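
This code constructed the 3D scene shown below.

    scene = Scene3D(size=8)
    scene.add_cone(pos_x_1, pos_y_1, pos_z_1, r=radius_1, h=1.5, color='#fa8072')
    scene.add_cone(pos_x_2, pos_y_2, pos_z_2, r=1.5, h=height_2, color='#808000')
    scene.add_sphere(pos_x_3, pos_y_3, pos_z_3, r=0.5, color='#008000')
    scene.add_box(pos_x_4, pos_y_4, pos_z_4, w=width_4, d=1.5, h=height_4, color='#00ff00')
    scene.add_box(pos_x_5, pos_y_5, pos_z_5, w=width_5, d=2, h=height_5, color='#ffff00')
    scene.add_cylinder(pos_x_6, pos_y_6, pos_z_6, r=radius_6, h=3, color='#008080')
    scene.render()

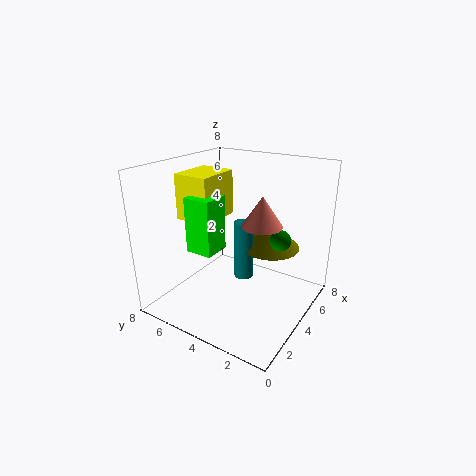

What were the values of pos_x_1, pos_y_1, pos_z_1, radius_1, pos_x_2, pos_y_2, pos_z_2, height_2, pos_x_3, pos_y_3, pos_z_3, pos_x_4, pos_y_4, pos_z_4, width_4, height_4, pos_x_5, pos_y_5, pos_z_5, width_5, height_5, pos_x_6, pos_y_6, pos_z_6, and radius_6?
pos_x_1 = 3
pos_y_1 = 2
pos_z_1 = 5.5
radius_1 = 1
pos_x_2 = 4
pos_y_2 = 2
pos_z_2 = 4
height_2 = 1.5
pos_x_3 = 3
pos_y_3 = 1
pos_z_3 = 5
pos_x_4 = 2
pos_y_4 = 4.5
pos_z_4 = 3.5
width_4 = 1.5
height_4 = 3
pos_x_5 = 2.5
pos_y_5 = 5
pos_z_5 = 5
width_5 = 2.5
height_5 = 2.5
pos_x_6 = 3
pos_y_6 = 3
pos_z_6 = 2.5
radius_6 = 0.5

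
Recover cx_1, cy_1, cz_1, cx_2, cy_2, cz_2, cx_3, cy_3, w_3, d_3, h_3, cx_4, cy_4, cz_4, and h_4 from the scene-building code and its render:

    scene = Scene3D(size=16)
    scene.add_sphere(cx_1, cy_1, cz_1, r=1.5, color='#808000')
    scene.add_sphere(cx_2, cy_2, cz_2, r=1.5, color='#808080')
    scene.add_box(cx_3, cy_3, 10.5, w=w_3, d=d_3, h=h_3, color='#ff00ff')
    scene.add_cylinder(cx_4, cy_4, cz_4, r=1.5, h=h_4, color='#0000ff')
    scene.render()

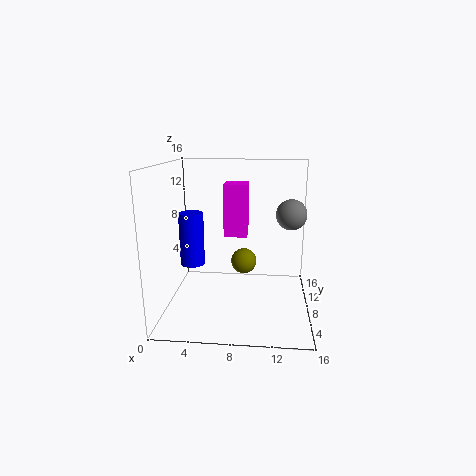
cx_1 = 8.5, cy_1 = 10, cz_1 = 4.5, cx_2 = 13.5, cy_2 = 5, cz_2 = 11.5, cx_3 = 7.5, cy_3 = 0.5, w_3 = 2, d_3 = 2, h_3 = 4.5, cx_4 = 2, cy_4 = 11, cz_4 = 3.5, h_4 = 6.5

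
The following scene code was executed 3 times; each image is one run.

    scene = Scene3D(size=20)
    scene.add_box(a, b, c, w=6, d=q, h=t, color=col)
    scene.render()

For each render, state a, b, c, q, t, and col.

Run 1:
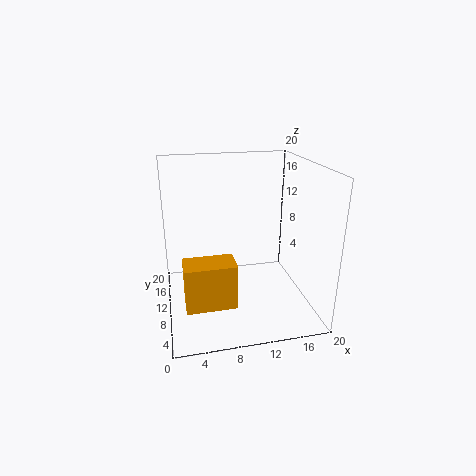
a = 2; b = 1; c = 5; q = 3.5; t = 5.5; col = 'orange'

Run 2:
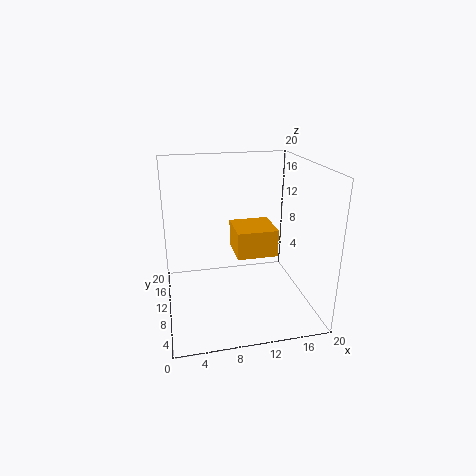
a = 10; b = 10; c = 6.5; q = 6; t = 4; col = 'orange'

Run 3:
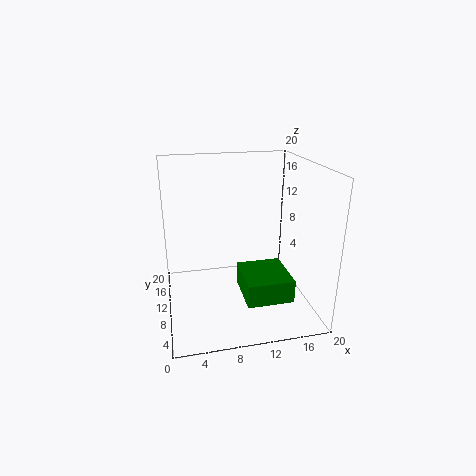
a = 9.5; b = 2; c = 4; q = 6.5; t = 3; col = 'green'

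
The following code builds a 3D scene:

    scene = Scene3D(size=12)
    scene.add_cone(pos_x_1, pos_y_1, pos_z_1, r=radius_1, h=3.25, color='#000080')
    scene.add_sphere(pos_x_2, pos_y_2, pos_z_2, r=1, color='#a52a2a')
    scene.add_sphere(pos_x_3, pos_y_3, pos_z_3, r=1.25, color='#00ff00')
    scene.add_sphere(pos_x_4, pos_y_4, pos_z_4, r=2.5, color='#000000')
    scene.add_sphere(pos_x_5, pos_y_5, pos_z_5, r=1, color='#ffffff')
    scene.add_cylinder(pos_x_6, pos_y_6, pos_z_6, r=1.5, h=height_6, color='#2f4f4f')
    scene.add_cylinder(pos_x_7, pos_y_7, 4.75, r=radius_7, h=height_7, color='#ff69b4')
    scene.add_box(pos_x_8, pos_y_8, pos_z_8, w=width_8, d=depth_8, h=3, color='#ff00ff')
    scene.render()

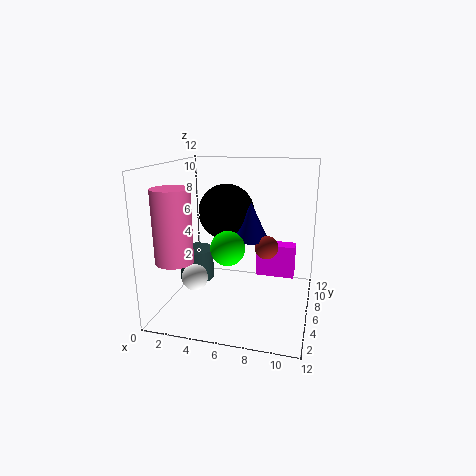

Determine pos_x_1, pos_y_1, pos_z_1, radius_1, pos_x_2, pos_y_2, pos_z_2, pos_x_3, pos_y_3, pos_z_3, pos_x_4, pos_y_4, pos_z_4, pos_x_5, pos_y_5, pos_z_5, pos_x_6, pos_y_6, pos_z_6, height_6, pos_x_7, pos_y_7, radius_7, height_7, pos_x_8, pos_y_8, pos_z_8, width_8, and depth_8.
pos_x_1 = 6.75, pos_y_1 = 7.5, pos_z_1 = 5.5, radius_1 = 1.5, pos_x_2 = 8.25, pos_y_2 = 7, pos_z_2 = 5, pos_x_3 = 6.25, pos_y_3 = 2.25, pos_z_3 = 6.5, pos_x_4 = 4.25, pos_y_4 = 8.5, pos_z_4 = 7.5, pos_x_5 = 3.5, pos_y_5 = 2.5, pos_z_5 = 3.75, pos_x_6 = 2, pos_y_6 = 6.5, pos_z_6 = 1.75, height_6 = 2.75, pos_x_7 = 1.75, pos_y_7 = 2.75, radius_7 = 1.5, height_7 = 5.75, pos_x_8 = 7, pos_y_8 = 8.75, pos_z_8 = 1.5, width_8 = 3.5, depth_8 = 1.5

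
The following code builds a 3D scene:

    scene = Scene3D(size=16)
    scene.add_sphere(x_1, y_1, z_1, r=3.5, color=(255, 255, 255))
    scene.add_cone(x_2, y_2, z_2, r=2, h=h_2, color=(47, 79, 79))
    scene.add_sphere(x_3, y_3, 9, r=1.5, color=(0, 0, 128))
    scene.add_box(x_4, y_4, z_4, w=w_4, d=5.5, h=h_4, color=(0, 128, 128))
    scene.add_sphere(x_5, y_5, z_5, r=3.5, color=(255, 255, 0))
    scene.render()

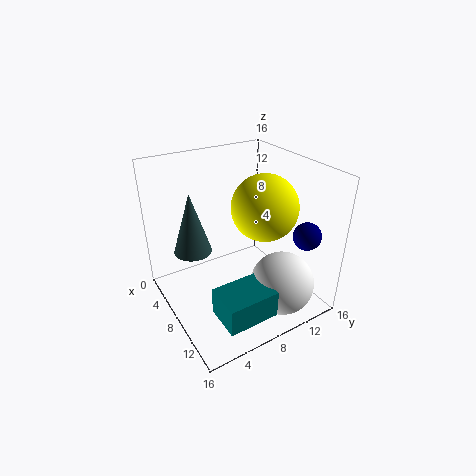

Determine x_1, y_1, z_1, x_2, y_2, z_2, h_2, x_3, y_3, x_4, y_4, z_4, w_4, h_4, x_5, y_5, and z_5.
x_1 = 12.5
y_1 = 11
z_1 = 3.5
x_2 = 7
y_2 = 3
z_2 = 7.5
h_2 = 6.5
x_3 = 13
y_3 = 13.5
x_4 = 11
y_4 = 3
z_4 = 2
w_4 = 4
h_4 = 3
x_5 = 10
y_5 = 10
z_5 = 12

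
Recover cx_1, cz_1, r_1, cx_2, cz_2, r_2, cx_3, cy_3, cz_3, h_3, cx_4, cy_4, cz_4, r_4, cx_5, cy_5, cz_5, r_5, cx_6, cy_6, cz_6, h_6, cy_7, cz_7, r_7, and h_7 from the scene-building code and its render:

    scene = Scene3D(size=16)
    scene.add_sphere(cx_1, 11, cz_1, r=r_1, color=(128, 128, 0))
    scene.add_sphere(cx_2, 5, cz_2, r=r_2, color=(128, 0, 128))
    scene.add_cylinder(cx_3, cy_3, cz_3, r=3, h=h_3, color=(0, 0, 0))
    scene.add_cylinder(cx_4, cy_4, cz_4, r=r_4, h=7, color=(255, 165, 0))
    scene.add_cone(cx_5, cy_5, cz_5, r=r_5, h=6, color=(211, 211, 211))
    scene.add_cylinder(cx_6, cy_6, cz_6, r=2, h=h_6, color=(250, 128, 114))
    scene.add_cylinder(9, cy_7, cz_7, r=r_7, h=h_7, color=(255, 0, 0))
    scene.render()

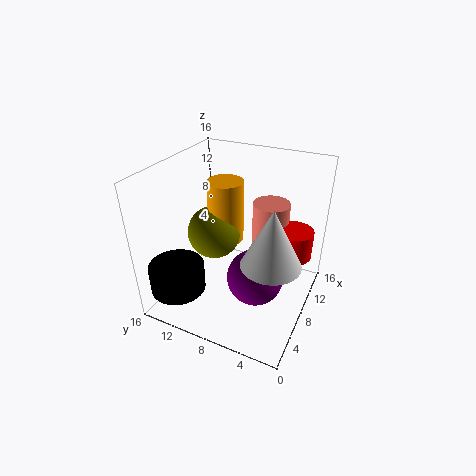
cx_1 = 8; cz_1 = 8; r_1 = 3; cx_2 = 6; cz_2 = 5; r_2 = 3; cx_3 = 3; cy_3 = 13; cz_3 = 3; h_3 = 3; cx_4 = 9; cy_4 = 10; cz_4 = 7; r_4 = 2; cx_5 = 5; cy_5 = 3; cz_5 = 8; r_5 = 3; cx_6 = 10; cy_6 = 5; cz_6 = 5; h_6 = 7; cy_7 = 2; cz_7 = 7; r_7 = 2; h_7 = 3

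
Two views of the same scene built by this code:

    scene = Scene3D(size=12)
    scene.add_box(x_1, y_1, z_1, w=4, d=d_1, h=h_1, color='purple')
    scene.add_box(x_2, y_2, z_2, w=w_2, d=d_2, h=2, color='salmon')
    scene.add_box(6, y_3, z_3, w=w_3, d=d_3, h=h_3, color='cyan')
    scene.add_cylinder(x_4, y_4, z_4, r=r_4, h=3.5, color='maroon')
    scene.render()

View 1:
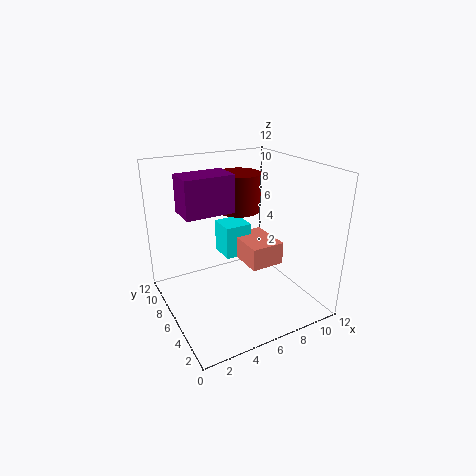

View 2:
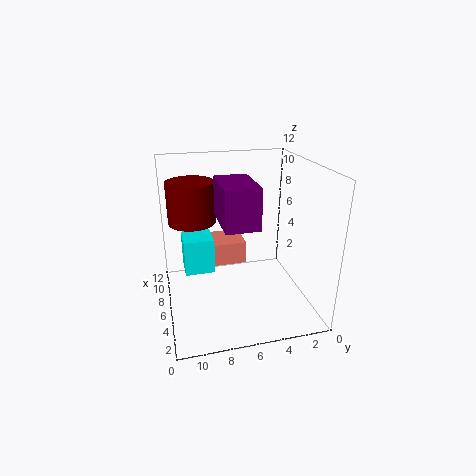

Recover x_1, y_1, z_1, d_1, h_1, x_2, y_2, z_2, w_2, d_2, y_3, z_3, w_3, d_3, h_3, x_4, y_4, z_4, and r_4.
x_1 = 1.5
y_1 = 5.5
z_1 = 8.5
d_1 = 2.5
h_1 = 3
x_2 = 7
y_2 = 5
z_2 = 3
w_2 = 3
d_2 = 4
y_3 = 8
z_3 = 3
w_3 = 2.5
d_3 = 2.5
h_3 = 3
x_4 = 8
y_4 = 9.5
z_4 = 7
r_4 = 2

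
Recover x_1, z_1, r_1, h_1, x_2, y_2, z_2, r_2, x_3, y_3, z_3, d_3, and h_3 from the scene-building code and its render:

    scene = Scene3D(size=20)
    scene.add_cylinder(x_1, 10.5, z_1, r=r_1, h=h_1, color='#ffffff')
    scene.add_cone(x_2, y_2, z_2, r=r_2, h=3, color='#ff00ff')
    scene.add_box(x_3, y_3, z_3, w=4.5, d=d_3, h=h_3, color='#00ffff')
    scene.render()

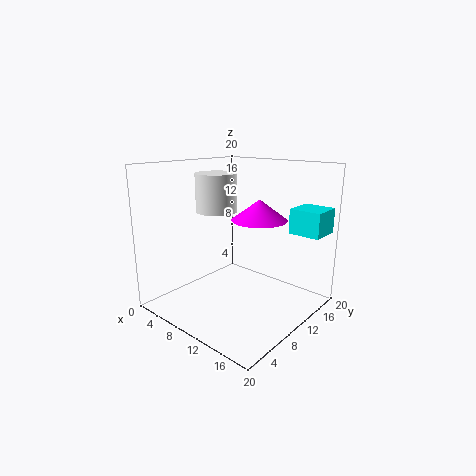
x_1 = 5.5; z_1 = 13; r_1 = 3; h_1 = 5.5; x_2 = 11; y_2 = 13.5; z_2 = 12; r_2 = 4; x_3 = 15; y_3 = 15; z_3 = 10.5; d_3 = 4.5; h_3 = 3.5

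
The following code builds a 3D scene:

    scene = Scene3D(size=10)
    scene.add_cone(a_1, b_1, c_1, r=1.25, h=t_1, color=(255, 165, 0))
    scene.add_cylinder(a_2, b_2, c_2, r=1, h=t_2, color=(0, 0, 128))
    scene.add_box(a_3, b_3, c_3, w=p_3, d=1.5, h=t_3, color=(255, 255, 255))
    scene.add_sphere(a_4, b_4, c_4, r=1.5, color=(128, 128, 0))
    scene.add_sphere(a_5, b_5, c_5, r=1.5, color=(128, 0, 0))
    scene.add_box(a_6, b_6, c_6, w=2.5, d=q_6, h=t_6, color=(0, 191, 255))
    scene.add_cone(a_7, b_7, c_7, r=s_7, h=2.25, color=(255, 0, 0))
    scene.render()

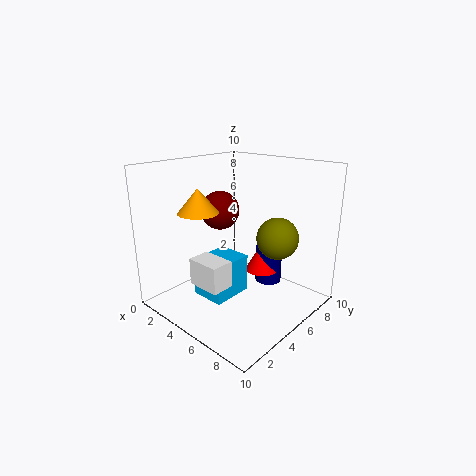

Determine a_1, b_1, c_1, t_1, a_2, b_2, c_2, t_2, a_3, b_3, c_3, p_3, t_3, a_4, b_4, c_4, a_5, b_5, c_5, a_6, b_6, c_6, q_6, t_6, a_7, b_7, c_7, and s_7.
a_1 = 4.75
b_1 = 1.75
c_1 = 7.5
t_1 = 1.5
a_2 = 5.5
b_2 = 8
c_2 = 0.75
t_2 = 2.75
a_3 = 4.25
b_3 = 1.25
c_3 = 2.75
p_3 = 2.25
t_3 = 1.75
a_4 = 6.75
b_4 = 7.25
c_4 = 4.75
a_5 = 1.75
b_5 = 6.5
c_5 = 6
a_6 = 2.75
b_6 = 2.75
c_6 = 0.75
q_6 = 3
t_6 = 2.75
a_7 = 5.25
b_7 = 7.5
c_7 = 1.75
s_7 = 1.25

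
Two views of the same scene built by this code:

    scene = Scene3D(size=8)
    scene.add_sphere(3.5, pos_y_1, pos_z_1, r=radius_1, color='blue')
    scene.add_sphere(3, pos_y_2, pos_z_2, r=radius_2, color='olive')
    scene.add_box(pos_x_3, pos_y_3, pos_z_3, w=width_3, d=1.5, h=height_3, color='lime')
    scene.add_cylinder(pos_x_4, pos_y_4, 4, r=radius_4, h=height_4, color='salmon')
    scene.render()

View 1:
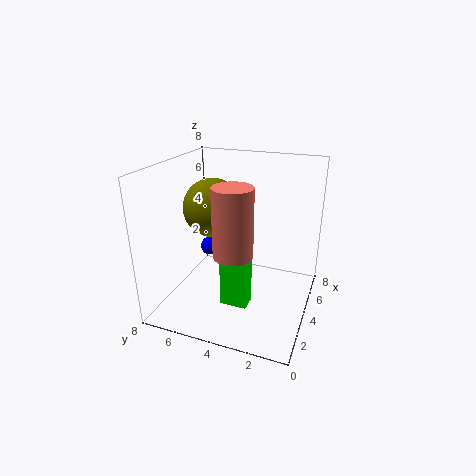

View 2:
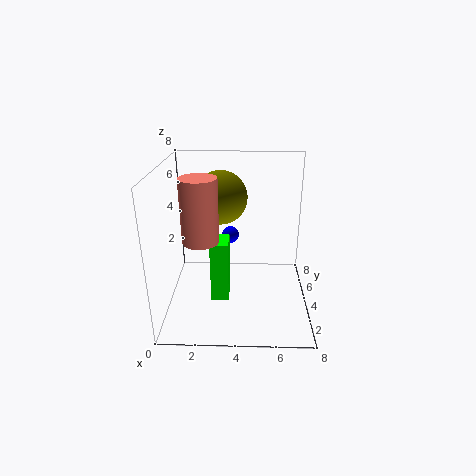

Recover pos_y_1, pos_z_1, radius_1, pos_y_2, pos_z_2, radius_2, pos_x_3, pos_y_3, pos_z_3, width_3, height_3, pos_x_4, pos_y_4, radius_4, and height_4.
pos_y_1 = 5.5
pos_z_1 = 3.5
radius_1 = 0.5
pos_y_2 = 5
pos_z_2 = 6
radius_2 = 1.5
pos_x_3 = 2.5
pos_y_3 = 3
pos_z_3 = 0.5
width_3 = 1
height_3 = 3.5
pos_x_4 = 2
pos_y_4 = 3.5
radius_4 = 1
height_4 = 3.5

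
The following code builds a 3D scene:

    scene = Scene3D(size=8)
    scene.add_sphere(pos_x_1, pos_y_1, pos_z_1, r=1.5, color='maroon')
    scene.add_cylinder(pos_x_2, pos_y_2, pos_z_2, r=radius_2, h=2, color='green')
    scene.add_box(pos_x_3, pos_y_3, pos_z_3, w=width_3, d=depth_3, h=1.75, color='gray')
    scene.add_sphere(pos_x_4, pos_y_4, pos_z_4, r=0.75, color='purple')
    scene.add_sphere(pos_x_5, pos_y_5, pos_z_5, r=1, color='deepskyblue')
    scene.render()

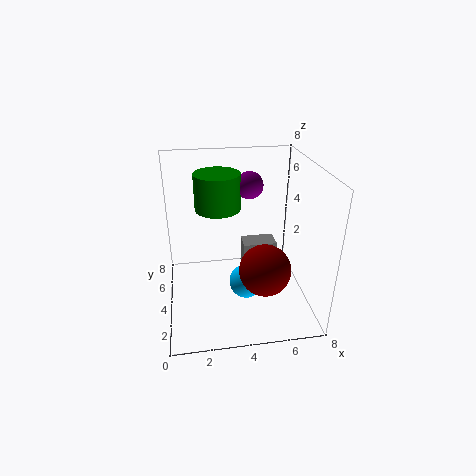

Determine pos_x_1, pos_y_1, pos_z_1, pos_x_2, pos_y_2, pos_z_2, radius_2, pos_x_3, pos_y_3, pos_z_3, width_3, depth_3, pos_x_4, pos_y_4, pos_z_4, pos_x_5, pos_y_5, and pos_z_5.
pos_x_1 = 5.5, pos_y_1 = 3.5, pos_z_1 = 2, pos_x_2 = 3, pos_y_2 = 4.75, pos_z_2 = 5.5, radius_2 = 1.25, pos_x_3 = 4.5, pos_y_3 = 4.75, pos_z_3 = 1.25, width_3 = 2, depth_3 = 1.25, pos_x_4 = 4.75, pos_y_4 = 4.75, pos_z_4 = 6.75, pos_x_5 = 4.5, pos_y_5 = 4, pos_z_5 = 1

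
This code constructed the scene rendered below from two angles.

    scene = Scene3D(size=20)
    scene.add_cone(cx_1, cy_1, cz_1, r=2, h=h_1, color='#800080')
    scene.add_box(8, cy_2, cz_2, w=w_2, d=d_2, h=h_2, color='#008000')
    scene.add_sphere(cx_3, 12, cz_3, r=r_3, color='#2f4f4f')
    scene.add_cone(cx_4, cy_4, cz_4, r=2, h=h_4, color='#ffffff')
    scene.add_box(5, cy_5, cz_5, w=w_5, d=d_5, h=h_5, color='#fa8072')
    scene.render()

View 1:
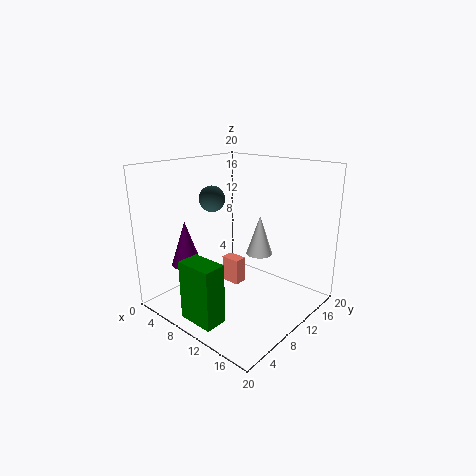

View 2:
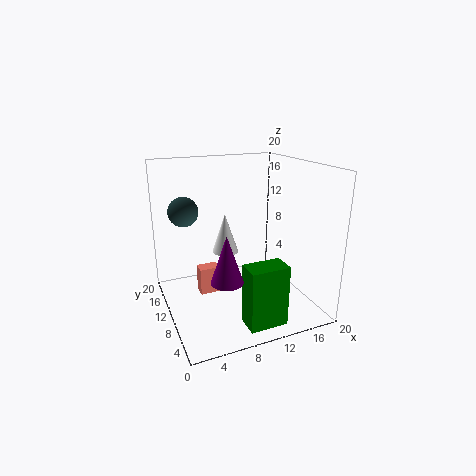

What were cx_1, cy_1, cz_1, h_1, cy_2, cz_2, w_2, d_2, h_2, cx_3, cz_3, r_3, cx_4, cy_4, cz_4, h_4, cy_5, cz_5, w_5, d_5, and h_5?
cx_1 = 6; cy_1 = 4; cz_1 = 7; h_1 = 6; cy_2 = 1; cz_2 = 1; w_2 = 5; d_2 = 3; h_2 = 8; cx_3 = 3; cz_3 = 14; r_3 = 2; cx_4 = 10; cy_4 = 15; cz_4 = 6; h_4 = 6; cy_5 = 12; cz_5 = 1; w_5 = 3; d_5 = 2; h_5 = 4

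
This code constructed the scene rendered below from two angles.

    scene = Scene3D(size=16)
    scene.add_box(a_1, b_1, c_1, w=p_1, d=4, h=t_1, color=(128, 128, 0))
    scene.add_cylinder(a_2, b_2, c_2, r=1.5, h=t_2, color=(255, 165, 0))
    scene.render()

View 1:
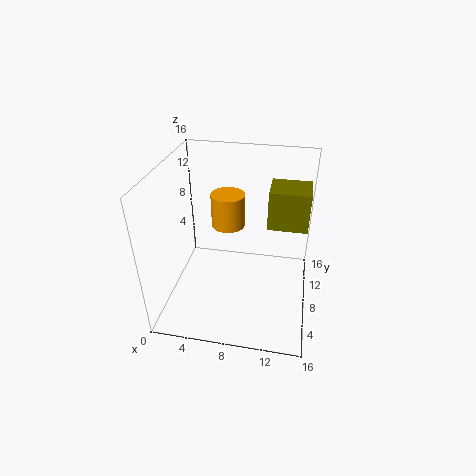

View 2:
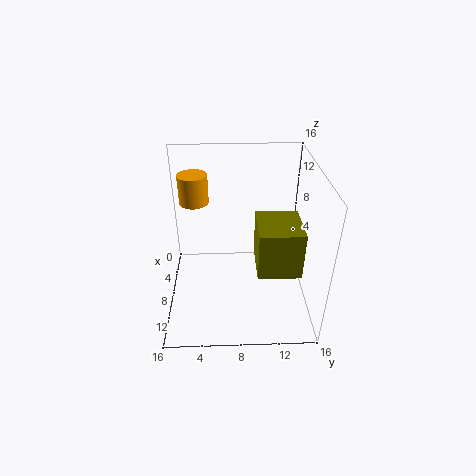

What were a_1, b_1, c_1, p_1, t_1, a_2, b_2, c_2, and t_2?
a_1 = 11; b_1 = 9.5; c_1 = 8.5; p_1 = 4.5; t_1 = 4.5; a_2 = 8; b_2 = 3.5; c_2 = 12.5; t_2 = 3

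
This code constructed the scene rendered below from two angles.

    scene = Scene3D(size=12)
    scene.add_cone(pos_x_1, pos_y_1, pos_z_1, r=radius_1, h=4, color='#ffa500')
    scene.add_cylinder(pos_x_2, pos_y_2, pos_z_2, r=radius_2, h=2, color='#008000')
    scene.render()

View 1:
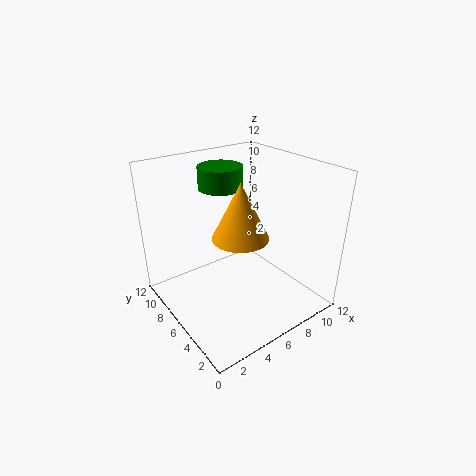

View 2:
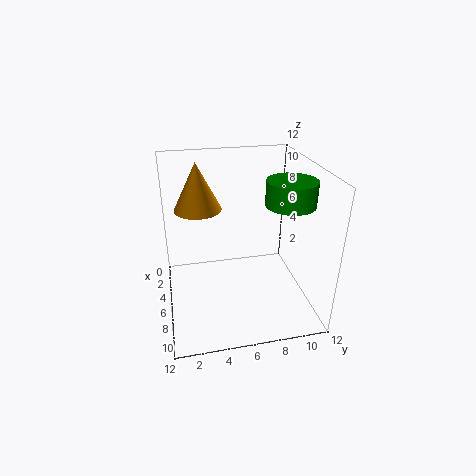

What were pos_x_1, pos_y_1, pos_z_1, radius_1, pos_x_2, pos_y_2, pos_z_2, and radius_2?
pos_x_1 = 4; pos_y_1 = 3; pos_z_1 = 8; radius_1 = 2; pos_x_2 = 7; pos_y_2 = 10; pos_z_2 = 9; radius_2 = 2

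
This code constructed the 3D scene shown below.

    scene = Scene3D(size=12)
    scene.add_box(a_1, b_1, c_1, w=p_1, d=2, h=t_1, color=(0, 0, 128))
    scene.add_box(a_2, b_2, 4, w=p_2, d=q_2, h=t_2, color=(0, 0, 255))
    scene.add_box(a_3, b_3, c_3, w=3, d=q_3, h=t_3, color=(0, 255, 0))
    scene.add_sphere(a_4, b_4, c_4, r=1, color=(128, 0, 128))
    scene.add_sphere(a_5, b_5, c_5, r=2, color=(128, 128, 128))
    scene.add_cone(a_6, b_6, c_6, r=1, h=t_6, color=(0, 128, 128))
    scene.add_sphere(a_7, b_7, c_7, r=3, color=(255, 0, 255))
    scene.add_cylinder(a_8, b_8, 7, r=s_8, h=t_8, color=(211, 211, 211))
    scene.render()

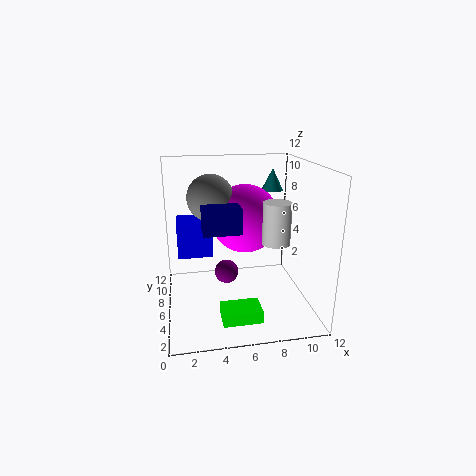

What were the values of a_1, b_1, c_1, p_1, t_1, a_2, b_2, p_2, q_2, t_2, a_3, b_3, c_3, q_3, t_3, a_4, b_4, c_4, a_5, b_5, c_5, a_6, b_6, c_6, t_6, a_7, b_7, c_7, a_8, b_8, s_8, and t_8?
a_1 = 3, b_1 = 4, c_1 = 7, p_1 = 3, t_1 = 2, a_2 = 1, b_2 = 7, p_2 = 3, q_2 = 3, t_2 = 3, a_3 = 4, b_3 = 1, c_3 = 1, q_3 = 2, t_3 = 1, a_4 = 5, b_4 = 6, c_4 = 3, a_5 = 4, b_5 = 8, c_5 = 9, a_6 = 10, b_6 = 10, c_6 = 9, t_6 = 2, a_7 = 7, b_7 = 8, c_7 = 7, a_8 = 8, b_8 = 2, s_8 = 1, t_8 = 3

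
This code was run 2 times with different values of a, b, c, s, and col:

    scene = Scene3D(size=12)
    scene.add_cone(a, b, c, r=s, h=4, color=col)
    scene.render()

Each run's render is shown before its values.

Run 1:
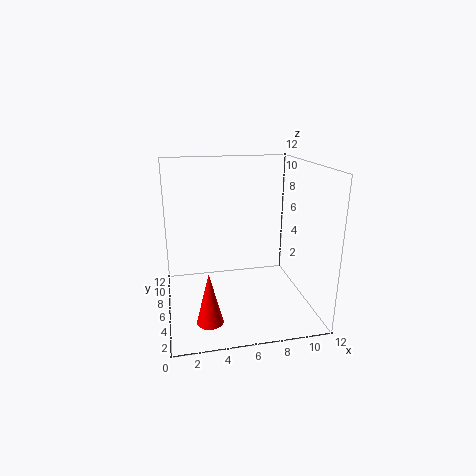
a = 3
b = 2
c = 1
s = 1
col = 'red'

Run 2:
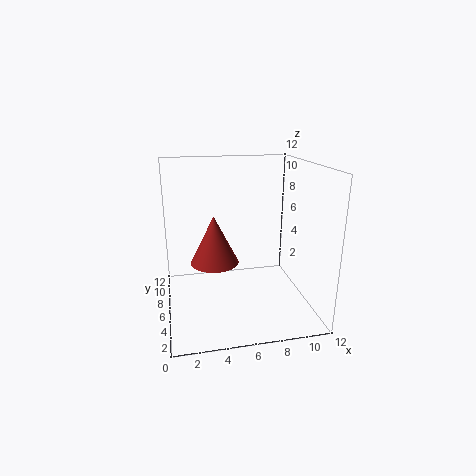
a = 4
b = 6
c = 4
s = 2
col = 'brown'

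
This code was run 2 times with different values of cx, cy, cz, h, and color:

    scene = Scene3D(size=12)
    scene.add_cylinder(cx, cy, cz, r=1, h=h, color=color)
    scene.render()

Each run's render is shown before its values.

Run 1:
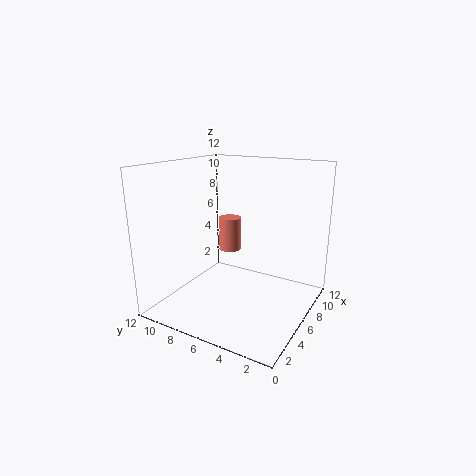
cx = 8, cy = 8, cz = 4, h = 3, color = 'salmon'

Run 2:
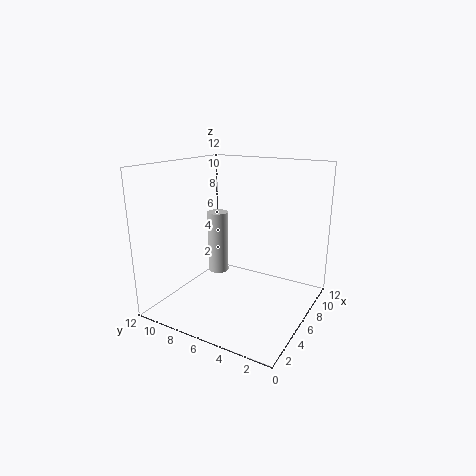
cx = 9, cy = 10, cz = 1, h = 6, color = 'lightgray'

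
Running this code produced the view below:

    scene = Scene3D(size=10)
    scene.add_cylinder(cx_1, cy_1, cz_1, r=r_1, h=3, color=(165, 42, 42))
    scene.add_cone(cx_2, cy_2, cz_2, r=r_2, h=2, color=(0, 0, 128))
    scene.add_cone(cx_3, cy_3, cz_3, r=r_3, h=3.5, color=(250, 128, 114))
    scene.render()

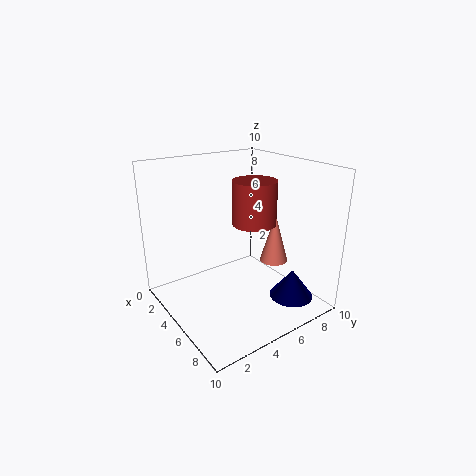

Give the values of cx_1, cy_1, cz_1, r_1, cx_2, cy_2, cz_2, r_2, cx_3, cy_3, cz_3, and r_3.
cx_1 = 5.5
cy_1 = 6
cz_1 = 6
r_1 = 1.5
cx_2 = 8
cy_2 = 7.5
cz_2 = 1
r_2 = 1.5
cx_3 = 6
cy_3 = 7.5
cz_3 = 3
r_3 = 1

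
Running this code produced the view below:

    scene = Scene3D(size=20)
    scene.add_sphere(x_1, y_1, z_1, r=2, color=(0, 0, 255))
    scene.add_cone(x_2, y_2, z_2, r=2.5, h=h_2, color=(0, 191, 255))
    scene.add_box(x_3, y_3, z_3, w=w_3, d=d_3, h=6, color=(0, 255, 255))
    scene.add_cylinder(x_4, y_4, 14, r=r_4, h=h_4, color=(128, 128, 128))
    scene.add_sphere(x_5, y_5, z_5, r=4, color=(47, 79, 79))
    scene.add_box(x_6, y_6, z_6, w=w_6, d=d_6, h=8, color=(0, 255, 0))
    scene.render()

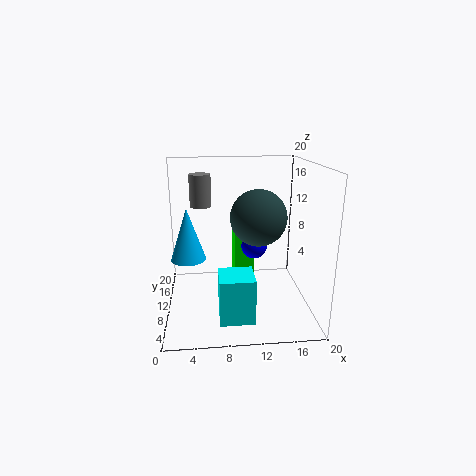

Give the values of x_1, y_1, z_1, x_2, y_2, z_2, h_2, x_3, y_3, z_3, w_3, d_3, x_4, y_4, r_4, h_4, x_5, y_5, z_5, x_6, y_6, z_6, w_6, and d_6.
x_1 = 13, y_1 = 14.5, z_1 = 7, x_2 = 3, y_2 = 11.5, z_2 = 6.5, h_2 = 7.5, x_3 = 7, y_3 = 2.5, z_3 = 1, w_3 = 4.5, d_3 = 4.5, x_4 = 5, y_4 = 12.5, r_4 = 1.5, h_4 = 4.5, x_5 = 13, y_5 = 11, z_5 = 12.5, x_6 = 10, y_6 = 14.5, z_6 = 1, w_6 = 3, d_6 = 5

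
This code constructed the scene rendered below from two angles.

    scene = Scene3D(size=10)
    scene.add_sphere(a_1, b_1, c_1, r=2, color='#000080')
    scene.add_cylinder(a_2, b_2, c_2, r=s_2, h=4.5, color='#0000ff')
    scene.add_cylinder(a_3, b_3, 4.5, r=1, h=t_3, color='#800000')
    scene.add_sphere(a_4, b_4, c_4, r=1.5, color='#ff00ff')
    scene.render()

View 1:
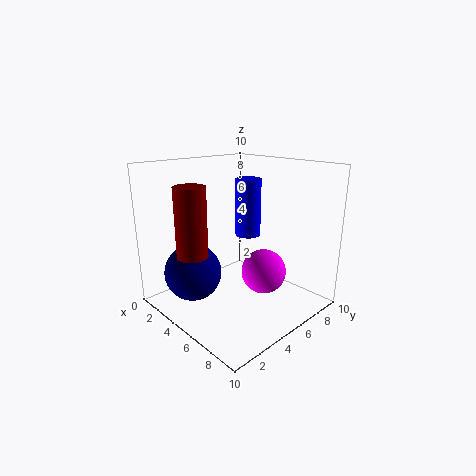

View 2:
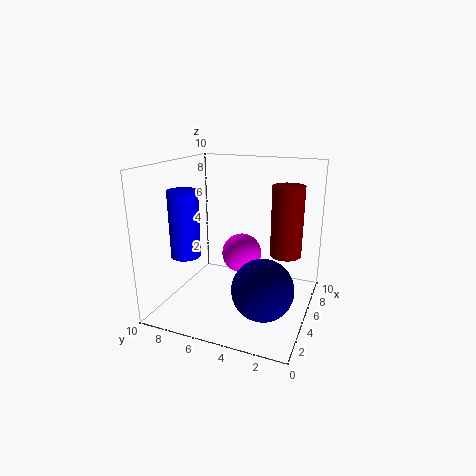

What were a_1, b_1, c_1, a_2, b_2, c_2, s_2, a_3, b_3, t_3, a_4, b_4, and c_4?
a_1 = 3; b_1 = 2.5; c_1 = 2.5; a_2 = 3; b_2 = 8; c_2 = 4; s_2 = 1; a_3 = 4.5; b_3 = 1.5; t_3 = 4.5; a_4 = 7; b_4 = 5.5; c_4 = 3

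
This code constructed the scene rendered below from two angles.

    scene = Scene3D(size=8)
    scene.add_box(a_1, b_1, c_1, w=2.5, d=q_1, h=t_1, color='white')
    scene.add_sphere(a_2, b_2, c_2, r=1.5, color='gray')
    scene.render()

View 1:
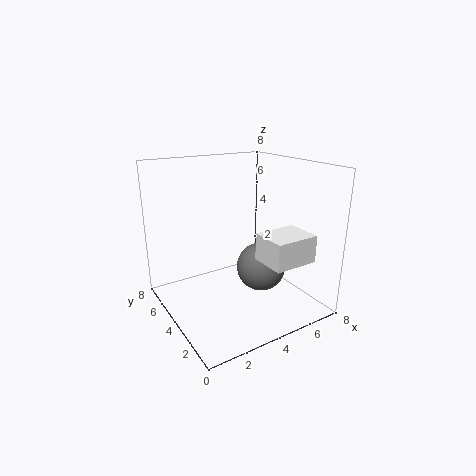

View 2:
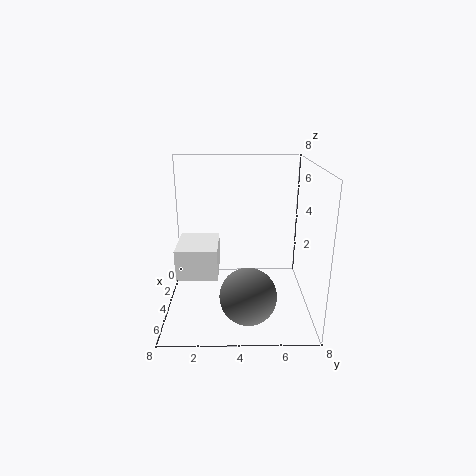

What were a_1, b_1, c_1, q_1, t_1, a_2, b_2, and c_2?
a_1 = 4.5
b_1 = 1
c_1 = 3
q_1 = 2
t_1 = 1.5
a_2 = 6
b_2 = 4.5
c_2 = 1.5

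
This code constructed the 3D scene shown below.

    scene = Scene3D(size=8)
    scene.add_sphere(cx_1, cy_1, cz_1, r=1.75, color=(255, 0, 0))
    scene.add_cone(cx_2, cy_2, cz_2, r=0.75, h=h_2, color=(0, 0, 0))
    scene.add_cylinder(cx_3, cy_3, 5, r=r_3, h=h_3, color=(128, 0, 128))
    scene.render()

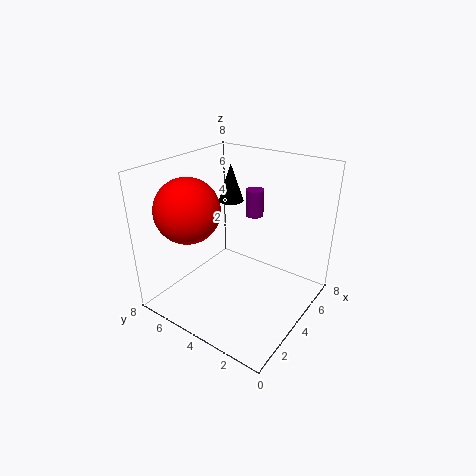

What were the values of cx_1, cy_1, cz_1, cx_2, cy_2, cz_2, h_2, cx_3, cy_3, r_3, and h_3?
cx_1 = 2.25, cy_1 = 6, cz_1 = 5.75, cx_2 = 5.75, cy_2 = 5.75, cz_2 = 5.25, h_2 = 2.25, cx_3 = 5.25, cy_3 = 3.75, r_3 = 0.5, h_3 = 1.5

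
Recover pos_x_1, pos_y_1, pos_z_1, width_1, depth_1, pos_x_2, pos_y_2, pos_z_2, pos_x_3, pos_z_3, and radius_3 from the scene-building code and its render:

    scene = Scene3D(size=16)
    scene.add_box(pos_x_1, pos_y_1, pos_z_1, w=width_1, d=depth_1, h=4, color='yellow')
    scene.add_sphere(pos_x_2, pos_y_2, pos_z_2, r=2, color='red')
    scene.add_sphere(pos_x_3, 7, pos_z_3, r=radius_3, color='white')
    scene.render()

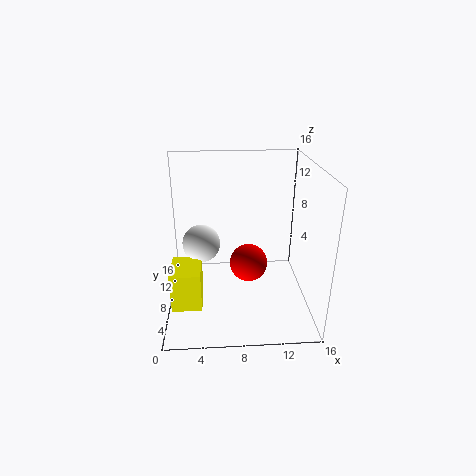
pos_x_1 = 1
pos_y_1 = 2
pos_z_1 = 3
width_1 = 3
depth_1 = 4
pos_x_2 = 9
pos_y_2 = 6
pos_z_2 = 6
pos_x_3 = 4
pos_z_3 = 8
radius_3 = 2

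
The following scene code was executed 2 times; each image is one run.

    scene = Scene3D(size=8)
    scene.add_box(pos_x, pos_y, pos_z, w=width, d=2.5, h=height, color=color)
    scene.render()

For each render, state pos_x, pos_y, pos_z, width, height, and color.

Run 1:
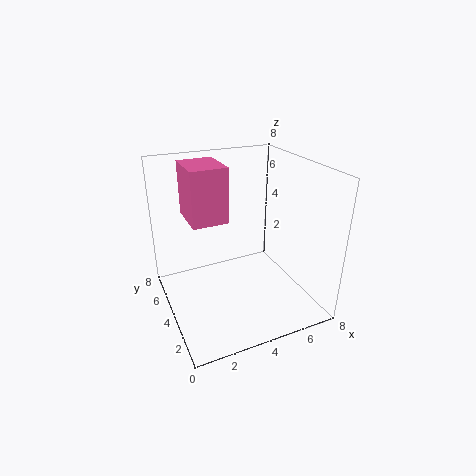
pos_x = 1.5
pos_y = 4
pos_z = 5
width = 2
height = 3
color = 'hotpink'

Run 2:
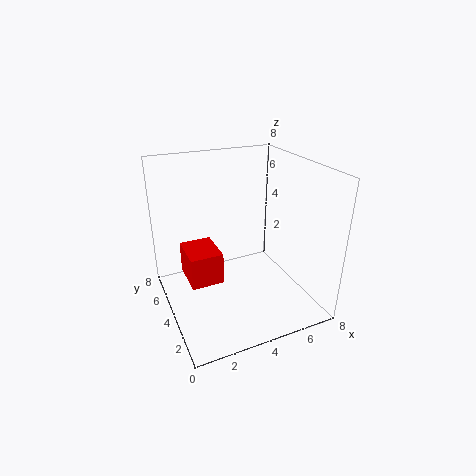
pos_x = 1.5
pos_y = 5
pos_z = 0.5
width = 2
height = 2
color = 'red'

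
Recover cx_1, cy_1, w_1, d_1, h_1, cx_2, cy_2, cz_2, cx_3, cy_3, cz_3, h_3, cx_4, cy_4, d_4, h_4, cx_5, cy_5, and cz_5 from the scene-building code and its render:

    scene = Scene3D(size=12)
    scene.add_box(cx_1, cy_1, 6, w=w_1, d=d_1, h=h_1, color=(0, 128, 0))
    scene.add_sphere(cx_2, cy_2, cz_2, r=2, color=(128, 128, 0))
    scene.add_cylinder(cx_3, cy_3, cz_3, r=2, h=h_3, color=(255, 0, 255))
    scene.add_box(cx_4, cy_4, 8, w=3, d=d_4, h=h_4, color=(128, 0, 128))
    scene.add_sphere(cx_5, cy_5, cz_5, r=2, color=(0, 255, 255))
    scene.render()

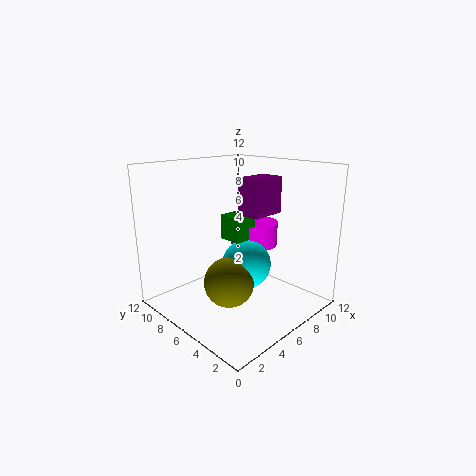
cx_1 = 5
cy_1 = 5
w_1 = 2
d_1 = 2
h_1 = 2
cx_2 = 4
cy_2 = 5
cz_2 = 3
cx_3 = 8
cy_3 = 6
cz_3 = 5
h_3 = 2
cx_4 = 6
cy_4 = 4
d_4 = 2
h_4 = 3
cx_5 = 6
cy_5 = 5
cz_5 = 4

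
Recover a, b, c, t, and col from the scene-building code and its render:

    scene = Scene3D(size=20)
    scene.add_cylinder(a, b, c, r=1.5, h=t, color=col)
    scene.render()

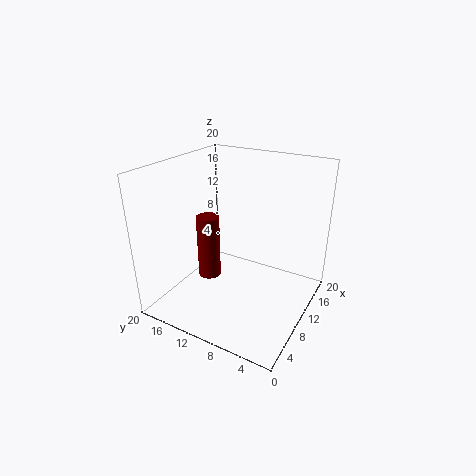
a = 6.5
b = 12.5
c = 5.5
t = 8.5
col = 'maroon'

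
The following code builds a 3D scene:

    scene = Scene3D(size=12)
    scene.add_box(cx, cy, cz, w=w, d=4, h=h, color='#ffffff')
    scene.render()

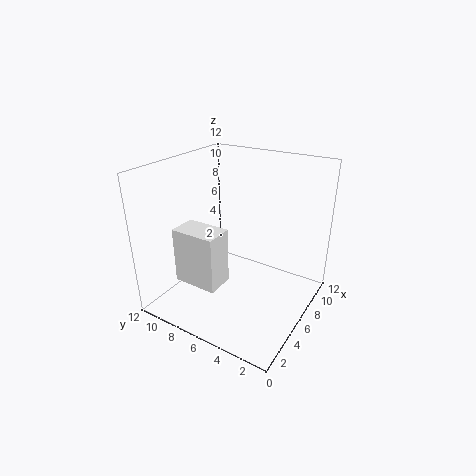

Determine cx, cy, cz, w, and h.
cx = 3.5
cy = 7
cz = 1.5
w = 2.5
h = 5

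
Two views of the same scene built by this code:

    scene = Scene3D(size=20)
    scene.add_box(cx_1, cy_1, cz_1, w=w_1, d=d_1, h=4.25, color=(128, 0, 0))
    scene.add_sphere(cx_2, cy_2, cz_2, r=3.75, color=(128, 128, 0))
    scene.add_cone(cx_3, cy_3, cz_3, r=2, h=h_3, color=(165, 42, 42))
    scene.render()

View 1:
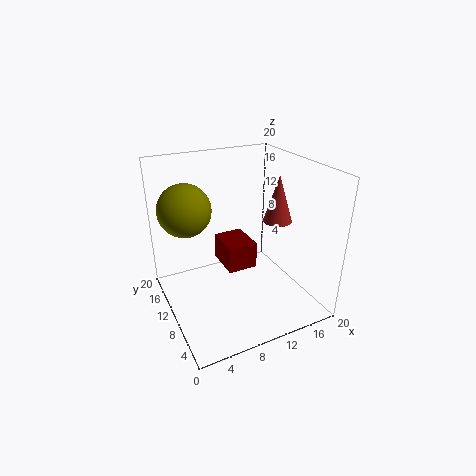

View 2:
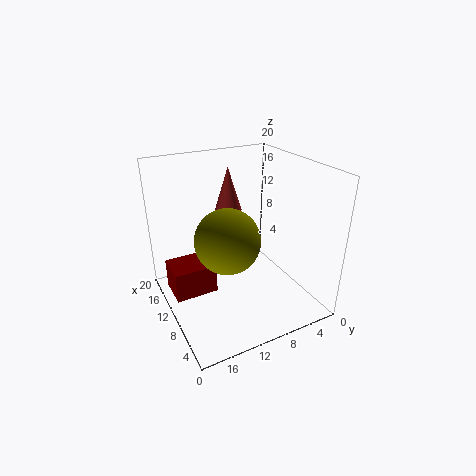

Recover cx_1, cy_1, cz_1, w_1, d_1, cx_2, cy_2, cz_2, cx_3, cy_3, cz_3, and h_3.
cx_1 = 10.25; cy_1 = 13.25; cz_1 = 2; w_1 = 4.75; d_1 = 6; cx_2 = 4; cy_2 = 14.5; cz_2 = 13.5; cx_3 = 15.5; cy_3 = 8.75; cz_3 = 12; h_3 = 6.5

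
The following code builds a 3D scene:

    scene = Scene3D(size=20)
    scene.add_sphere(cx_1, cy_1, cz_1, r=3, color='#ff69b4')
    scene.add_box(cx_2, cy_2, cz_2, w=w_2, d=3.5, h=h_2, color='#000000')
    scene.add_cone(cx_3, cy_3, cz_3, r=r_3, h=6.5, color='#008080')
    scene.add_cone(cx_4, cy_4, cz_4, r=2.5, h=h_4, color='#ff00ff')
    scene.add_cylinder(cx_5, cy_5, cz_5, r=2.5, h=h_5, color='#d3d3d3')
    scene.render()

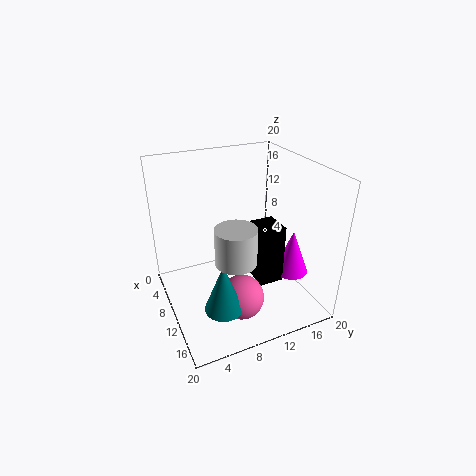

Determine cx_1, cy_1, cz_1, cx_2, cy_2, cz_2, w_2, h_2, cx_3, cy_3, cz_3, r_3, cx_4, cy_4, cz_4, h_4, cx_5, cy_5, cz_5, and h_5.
cx_1 = 14.5
cy_1 = 8.5
cz_1 = 3.5
cx_2 = 9.5
cy_2 = 12
cz_2 = 3.5
w_2 = 4
h_2 = 8.5
cx_3 = 15.5
cy_3 = 5.5
cz_3 = 3.5
r_3 = 2.5
cx_4 = 12.5
cy_4 = 17.5
cz_4 = 4
h_4 = 6.5
cx_5 = 16
cy_5 = 7
cz_5 = 10.5
h_5 = 4.5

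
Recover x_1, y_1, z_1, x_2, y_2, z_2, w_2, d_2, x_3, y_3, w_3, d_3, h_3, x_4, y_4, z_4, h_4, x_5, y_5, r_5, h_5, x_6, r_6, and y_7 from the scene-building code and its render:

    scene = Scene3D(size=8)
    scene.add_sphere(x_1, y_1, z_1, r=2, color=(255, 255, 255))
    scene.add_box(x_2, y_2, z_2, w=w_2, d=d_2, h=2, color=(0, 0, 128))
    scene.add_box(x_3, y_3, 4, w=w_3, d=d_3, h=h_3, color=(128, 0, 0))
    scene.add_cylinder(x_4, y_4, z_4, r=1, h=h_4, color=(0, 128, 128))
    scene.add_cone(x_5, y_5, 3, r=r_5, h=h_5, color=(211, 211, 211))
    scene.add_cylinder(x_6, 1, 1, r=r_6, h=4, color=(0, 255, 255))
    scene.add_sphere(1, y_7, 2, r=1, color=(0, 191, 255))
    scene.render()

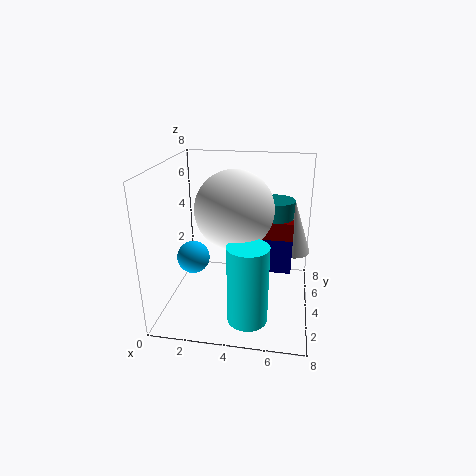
x_1 = 4; y_1 = 3; z_1 = 6; x_2 = 5; y_2 = 4; z_2 = 2; w_2 = 2; d_2 = 2; x_3 = 5; y_3 = 4; w_3 = 2; d_3 = 2; h_3 = 1; x_4 = 6; y_4 = 5; z_4 = 4; h_4 = 2; x_5 = 7; y_5 = 5; r_5 = 1; h_5 = 3; x_6 = 5; r_6 = 1; y_7 = 5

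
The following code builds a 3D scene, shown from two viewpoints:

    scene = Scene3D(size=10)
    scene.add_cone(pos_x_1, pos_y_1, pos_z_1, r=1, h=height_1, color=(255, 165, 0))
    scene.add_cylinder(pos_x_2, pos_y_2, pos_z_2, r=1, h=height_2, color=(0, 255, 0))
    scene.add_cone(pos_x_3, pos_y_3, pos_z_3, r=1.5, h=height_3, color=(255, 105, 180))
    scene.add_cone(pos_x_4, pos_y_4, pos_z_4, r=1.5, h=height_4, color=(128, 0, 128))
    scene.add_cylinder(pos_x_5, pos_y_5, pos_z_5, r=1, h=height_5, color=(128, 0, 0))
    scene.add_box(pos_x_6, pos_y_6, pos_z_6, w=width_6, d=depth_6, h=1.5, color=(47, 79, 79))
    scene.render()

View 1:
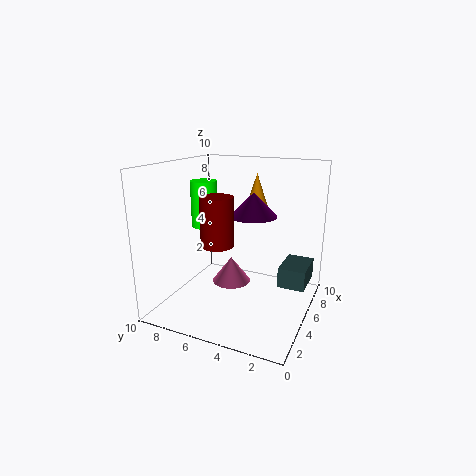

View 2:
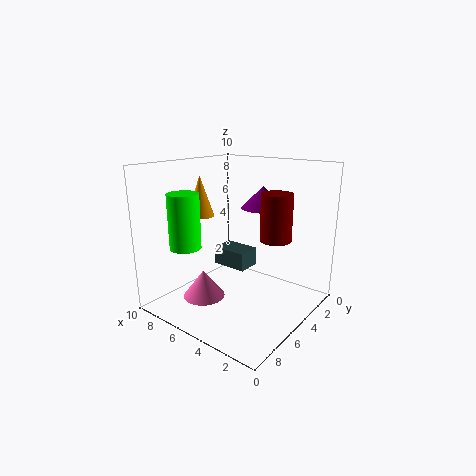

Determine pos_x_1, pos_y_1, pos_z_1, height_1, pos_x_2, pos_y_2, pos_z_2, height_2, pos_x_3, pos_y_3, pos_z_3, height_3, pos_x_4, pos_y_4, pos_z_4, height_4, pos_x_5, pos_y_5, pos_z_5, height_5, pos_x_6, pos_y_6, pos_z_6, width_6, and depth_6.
pos_x_1 = 8.5; pos_y_1 = 5; pos_z_1 = 6; height_1 = 3; pos_x_2 = 6.5; pos_y_2 = 8.5; pos_z_2 = 5; height_2 = 3.5; pos_x_3 = 7; pos_y_3 = 6.5; pos_z_3 = 0.5; height_3 = 2; pos_x_4 = 4; pos_y_4 = 3.5; pos_z_4 = 7; height_4 = 1.5; pos_x_5 = 2; pos_y_5 = 5; pos_z_5 = 5.5; height_5 = 3; pos_x_6 = 6.5; pos_y_6 = 0.5; pos_z_6 = 1; width_6 = 3; depth_6 = 2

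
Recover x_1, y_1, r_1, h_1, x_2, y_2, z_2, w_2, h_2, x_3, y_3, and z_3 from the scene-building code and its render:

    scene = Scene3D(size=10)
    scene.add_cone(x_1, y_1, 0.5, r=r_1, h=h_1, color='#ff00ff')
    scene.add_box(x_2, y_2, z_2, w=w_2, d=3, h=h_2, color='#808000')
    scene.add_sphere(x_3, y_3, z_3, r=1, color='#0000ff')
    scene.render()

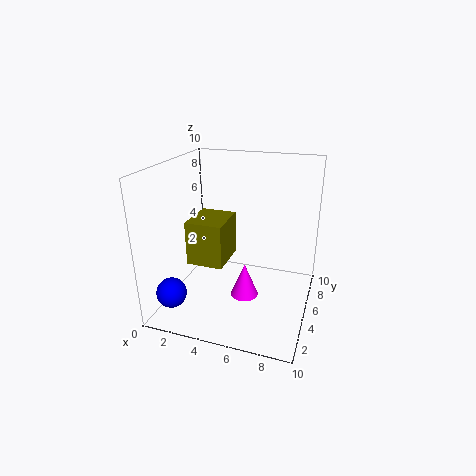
x_1 = 5.5; y_1 = 5; r_1 = 1; h_1 = 2.5; x_2 = 2; y_2 = 3; z_2 = 3.5; w_2 = 2.5; h_2 = 3; x_3 = 1.5; y_3 = 1.5; z_3 = 2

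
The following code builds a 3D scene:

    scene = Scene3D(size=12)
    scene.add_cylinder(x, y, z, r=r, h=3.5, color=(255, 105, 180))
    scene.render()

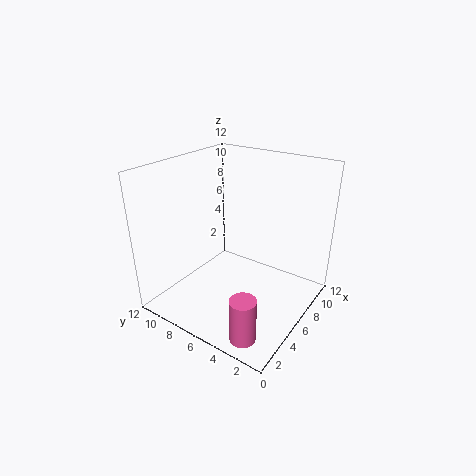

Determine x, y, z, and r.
x = 1.5, y = 2.5, z = 0.5, r = 1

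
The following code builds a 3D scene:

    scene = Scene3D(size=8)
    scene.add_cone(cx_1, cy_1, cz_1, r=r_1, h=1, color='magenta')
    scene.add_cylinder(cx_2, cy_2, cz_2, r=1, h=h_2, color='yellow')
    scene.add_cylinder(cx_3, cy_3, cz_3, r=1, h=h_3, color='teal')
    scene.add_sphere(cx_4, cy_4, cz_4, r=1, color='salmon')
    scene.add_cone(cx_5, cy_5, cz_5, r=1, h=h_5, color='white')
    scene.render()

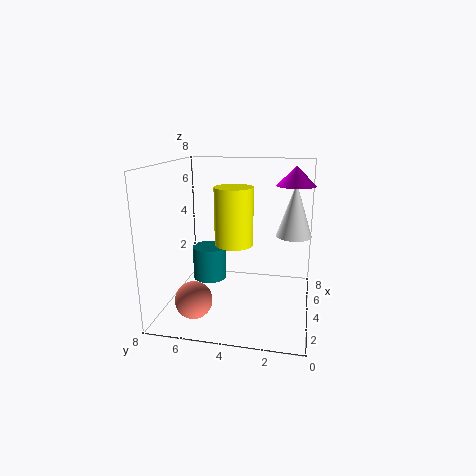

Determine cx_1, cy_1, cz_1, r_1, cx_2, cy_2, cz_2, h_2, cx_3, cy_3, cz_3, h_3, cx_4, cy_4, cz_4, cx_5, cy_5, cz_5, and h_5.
cx_1 = 4; cy_1 = 1; cz_1 = 7; r_1 = 1; cx_2 = 3; cy_2 = 4; cz_2 = 4; h_2 = 3; cx_3 = 5; cy_3 = 6; cz_3 = 1; h_3 = 2; cx_4 = 2; cy_4 = 6; cz_4 = 1; cx_5 = 5; cy_5 = 1; cz_5 = 4; h_5 = 3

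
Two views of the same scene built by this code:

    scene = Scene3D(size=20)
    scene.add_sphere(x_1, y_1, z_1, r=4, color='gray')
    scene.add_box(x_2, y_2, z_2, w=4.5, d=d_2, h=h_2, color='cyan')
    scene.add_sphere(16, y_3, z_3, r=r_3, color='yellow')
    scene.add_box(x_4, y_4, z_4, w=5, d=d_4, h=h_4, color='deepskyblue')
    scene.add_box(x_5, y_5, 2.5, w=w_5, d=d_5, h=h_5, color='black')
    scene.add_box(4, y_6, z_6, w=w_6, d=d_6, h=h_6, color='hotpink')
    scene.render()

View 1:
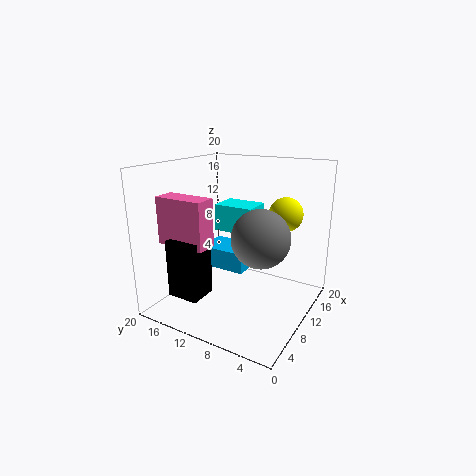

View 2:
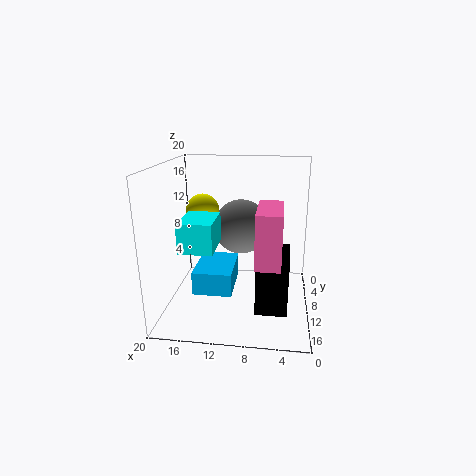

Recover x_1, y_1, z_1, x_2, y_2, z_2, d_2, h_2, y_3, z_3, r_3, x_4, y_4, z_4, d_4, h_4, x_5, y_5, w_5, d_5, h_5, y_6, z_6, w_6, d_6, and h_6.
x_1 = 10, y_1 = 6.5, z_1 = 10.5, x_2 = 12.5, y_2 = 9.5, z_2 = 9.5, d_2 = 6, h_2 = 4, y_3 = 5.5, z_3 = 12.5, r_3 = 2.5, x_4 = 10, y_4 = 9.5, z_4 = 4.5, d_4 = 7, h_4 = 3, x_5 = 3, y_5 = 12.5, w_5 = 4, d_5 = 4.5, h_5 = 8, y_6 = 12, z_6 = 9.5, w_6 = 3, d_6 = 7, h_6 = 6.5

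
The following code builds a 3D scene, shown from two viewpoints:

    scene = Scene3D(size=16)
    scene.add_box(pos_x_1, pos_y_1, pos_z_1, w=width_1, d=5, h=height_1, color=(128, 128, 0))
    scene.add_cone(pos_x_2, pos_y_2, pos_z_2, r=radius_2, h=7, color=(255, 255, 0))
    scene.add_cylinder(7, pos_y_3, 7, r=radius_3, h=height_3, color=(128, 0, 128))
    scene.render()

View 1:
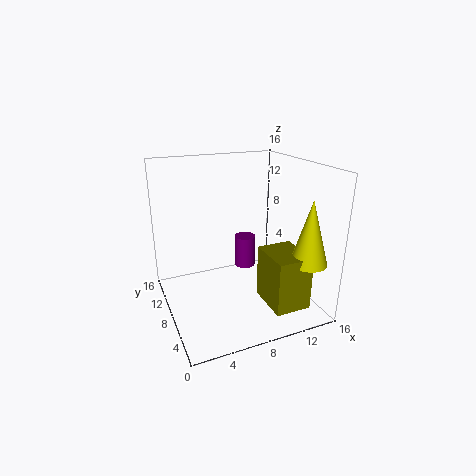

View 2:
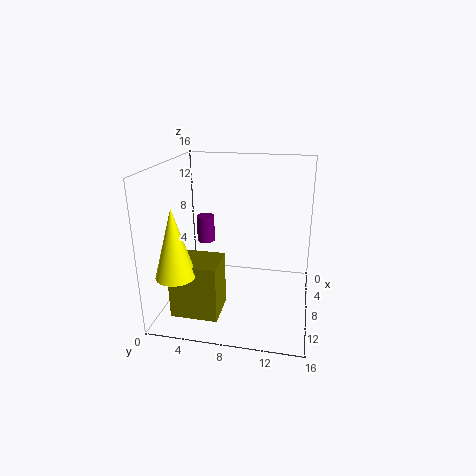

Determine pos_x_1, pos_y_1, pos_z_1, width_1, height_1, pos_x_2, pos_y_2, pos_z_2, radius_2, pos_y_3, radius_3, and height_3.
pos_x_1 = 10; pos_y_1 = 2; pos_z_1 = 1; width_1 = 4; height_1 = 6; pos_x_2 = 14; pos_y_2 = 3; pos_z_2 = 6; radius_2 = 2; pos_y_3 = 4; radius_3 = 1; height_3 = 3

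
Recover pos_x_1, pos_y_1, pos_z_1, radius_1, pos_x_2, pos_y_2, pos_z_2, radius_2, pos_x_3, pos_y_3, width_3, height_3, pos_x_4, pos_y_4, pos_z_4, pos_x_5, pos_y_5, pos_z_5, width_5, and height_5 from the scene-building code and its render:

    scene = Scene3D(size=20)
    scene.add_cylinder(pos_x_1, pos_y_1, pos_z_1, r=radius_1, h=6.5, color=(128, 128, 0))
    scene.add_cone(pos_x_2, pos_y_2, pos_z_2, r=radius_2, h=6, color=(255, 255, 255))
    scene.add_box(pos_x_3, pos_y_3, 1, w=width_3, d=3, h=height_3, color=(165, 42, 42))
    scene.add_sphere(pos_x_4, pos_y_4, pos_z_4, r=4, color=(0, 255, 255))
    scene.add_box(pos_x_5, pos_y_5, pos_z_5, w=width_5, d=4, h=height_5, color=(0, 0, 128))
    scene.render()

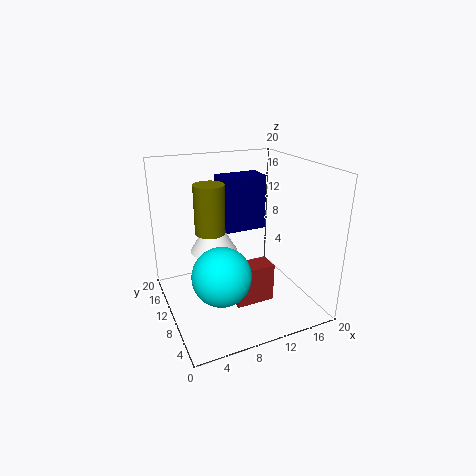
pos_x_1 = 6; pos_y_1 = 10; pos_z_1 = 11.5; radius_1 = 2; pos_x_2 = 8; pos_y_2 = 14.5; pos_z_2 = 6.5; radius_2 = 3.5; pos_x_3 = 8.5; pos_y_3 = 6.5; width_3 = 5.5; height_3 = 5.5; pos_x_4 = 6.5; pos_y_4 = 7.5; pos_z_4 = 6; pos_x_5 = 10; pos_y_5 = 15; pos_z_5 = 8.5; width_5 = 7; height_5 = 8.5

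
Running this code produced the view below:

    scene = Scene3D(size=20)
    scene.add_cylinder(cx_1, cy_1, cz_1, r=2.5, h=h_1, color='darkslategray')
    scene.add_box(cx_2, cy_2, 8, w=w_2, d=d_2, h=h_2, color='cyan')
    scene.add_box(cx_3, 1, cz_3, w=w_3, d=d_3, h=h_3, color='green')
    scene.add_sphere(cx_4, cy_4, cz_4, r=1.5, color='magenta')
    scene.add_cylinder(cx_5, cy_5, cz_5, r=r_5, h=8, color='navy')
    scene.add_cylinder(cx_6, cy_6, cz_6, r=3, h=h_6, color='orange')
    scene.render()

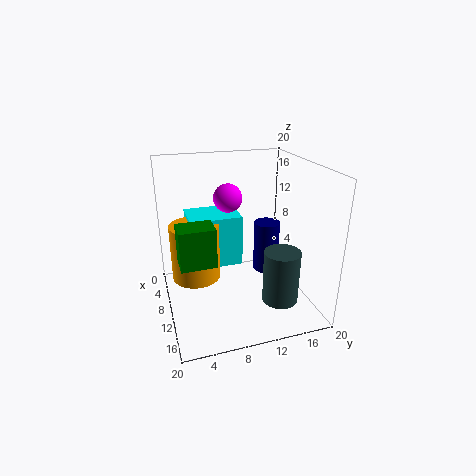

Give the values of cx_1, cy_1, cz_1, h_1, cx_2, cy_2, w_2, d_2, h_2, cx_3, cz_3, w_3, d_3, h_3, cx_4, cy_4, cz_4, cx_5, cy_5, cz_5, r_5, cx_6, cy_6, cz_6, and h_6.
cx_1 = 14
cy_1 = 15
cz_1 = 1.5
h_1 = 7.5
cx_2 = 8.5
cy_2 = 3
w_2 = 5
d_2 = 6.5
h_2 = 6.5
cx_3 = 15.5
cz_3 = 11
w_3 = 3
d_3 = 4
h_3 = 4.5
cx_4 = 17.5
cy_4 = 6.5
cz_4 = 18.5
cx_5 = 6
cy_5 = 16
cz_5 = 2
r_5 = 2
cx_6 = 13
cy_6 = 3.5
cz_6 = 7
h_6 = 7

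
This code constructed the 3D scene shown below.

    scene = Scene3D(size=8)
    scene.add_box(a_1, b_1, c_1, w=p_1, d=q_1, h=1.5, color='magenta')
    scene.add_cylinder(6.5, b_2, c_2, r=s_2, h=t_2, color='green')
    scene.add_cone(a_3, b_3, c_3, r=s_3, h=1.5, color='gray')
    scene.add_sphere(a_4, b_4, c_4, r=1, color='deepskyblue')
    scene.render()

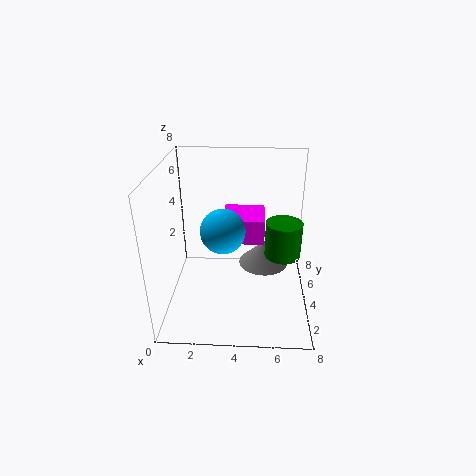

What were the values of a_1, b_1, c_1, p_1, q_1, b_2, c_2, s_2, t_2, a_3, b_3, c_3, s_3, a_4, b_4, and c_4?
a_1 = 3, b_1 = 5, c_1 = 3, p_1 = 2.5, q_1 = 2.5, b_2 = 4, c_2 = 3, s_2 = 1, t_2 = 2, a_3 = 5.5, b_3 = 5.5, c_3 = 1.5, s_3 = 1.5, a_4 = 3.5, b_4 = 1, c_4 = 6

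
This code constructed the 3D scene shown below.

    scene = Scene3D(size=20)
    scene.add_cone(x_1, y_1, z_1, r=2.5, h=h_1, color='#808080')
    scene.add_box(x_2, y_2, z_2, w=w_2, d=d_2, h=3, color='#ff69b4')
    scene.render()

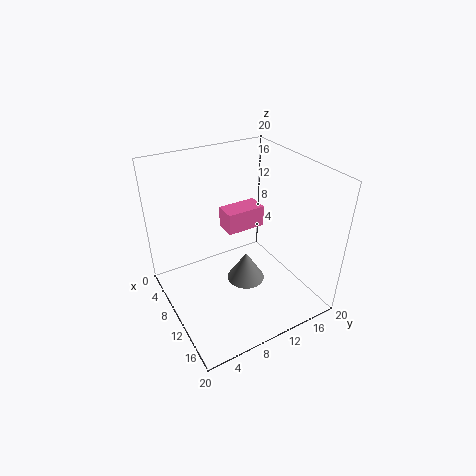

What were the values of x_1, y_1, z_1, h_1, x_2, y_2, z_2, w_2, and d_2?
x_1 = 13, y_1 = 9.5, z_1 = 5.5, h_1 = 4, x_2 = 6.5, y_2 = 9, z_2 = 10.5, w_2 = 3, d_2 = 5.5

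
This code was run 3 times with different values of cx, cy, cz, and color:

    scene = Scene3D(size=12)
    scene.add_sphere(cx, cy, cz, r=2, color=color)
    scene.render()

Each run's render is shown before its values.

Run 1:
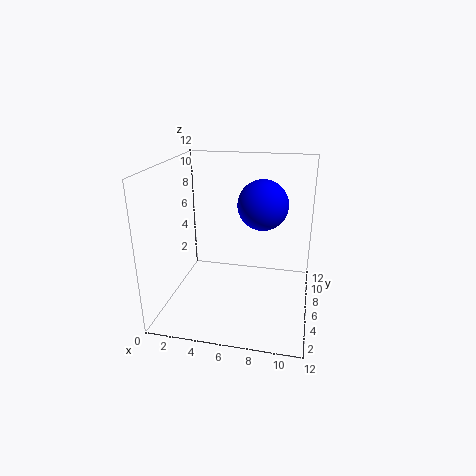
cx = 8, cy = 6, cz = 9, color = 'blue'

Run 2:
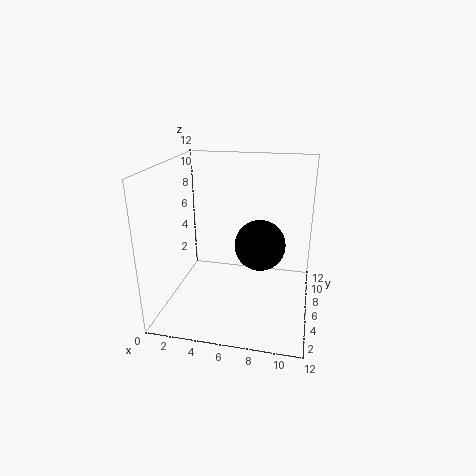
cx = 8, cy = 5, cz = 6, color = 'black'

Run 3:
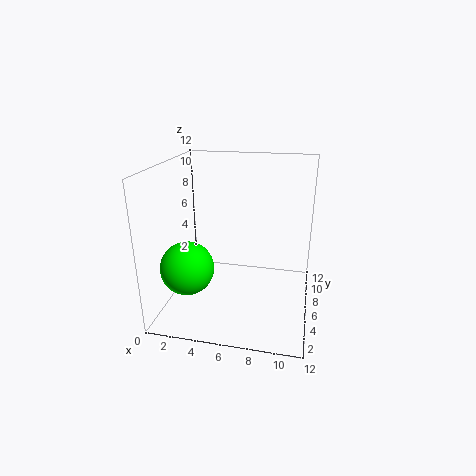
cx = 3, cy = 2, cz = 5, color = 'lime'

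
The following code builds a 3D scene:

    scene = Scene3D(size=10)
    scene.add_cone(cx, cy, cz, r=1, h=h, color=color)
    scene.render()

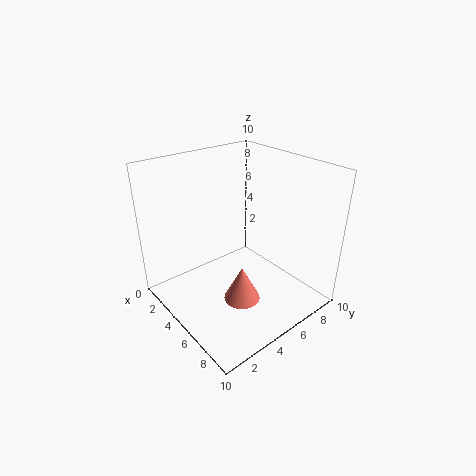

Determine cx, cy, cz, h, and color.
cx = 9, cy = 2, cz = 4, h = 2, color = 'salmon'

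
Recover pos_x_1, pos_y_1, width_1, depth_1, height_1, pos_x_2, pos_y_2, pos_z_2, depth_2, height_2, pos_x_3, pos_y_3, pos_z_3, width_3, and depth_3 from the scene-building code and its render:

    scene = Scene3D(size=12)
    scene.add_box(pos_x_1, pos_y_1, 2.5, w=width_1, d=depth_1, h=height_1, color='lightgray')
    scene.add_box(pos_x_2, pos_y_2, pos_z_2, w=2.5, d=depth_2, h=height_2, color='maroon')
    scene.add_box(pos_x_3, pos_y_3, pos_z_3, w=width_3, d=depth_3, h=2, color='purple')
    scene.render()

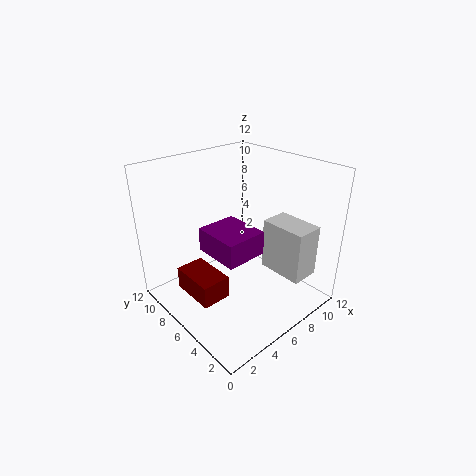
pos_x_1 = 8.5; pos_y_1 = 1.5; width_1 = 2.5; depth_1 = 4; height_1 = 4.5; pos_x_2 = 2; pos_y_2 = 5.5; pos_z_2 = 1; depth_2 = 4; height_2 = 2; pos_x_3 = 3.5; pos_y_3 = 4; pos_z_3 = 5; width_3 = 3.5; depth_3 = 4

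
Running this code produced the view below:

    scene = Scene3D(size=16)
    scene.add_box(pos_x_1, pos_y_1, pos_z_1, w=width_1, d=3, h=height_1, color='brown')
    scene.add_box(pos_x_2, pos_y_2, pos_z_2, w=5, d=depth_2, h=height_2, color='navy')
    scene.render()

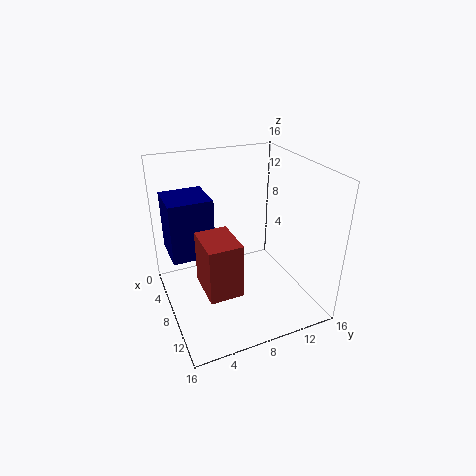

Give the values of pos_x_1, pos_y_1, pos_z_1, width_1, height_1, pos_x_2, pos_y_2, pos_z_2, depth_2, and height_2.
pos_x_1 = 12; pos_y_1 = 2; pos_z_1 = 7; width_1 = 4; height_1 = 5; pos_x_2 = 1; pos_y_2 = 1; pos_z_2 = 5; depth_2 = 5; height_2 = 7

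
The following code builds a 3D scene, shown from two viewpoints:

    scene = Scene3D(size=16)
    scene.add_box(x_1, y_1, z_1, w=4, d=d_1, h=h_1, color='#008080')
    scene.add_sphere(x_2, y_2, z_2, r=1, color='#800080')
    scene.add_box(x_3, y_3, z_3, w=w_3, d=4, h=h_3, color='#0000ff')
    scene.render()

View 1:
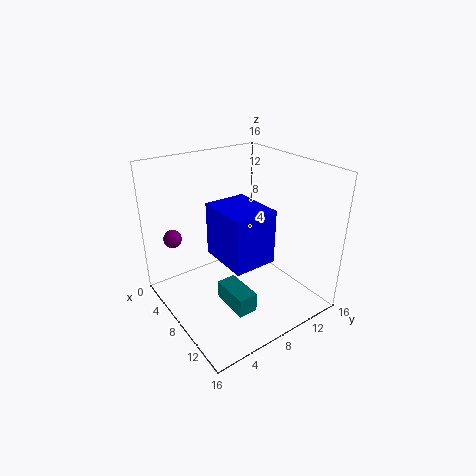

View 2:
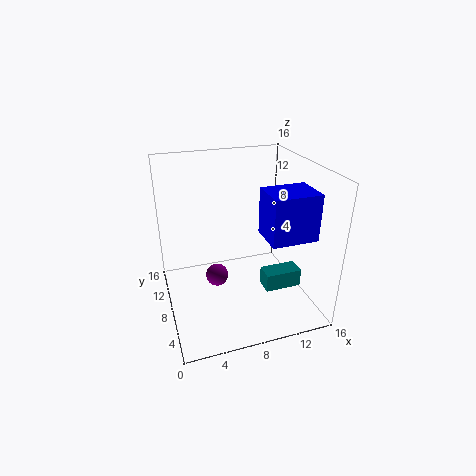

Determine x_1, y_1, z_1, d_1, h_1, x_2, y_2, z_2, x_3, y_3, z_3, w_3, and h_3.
x_1 = 10, y_1 = 4, z_1 = 3, d_1 = 2, h_1 = 2, x_2 = 4, y_2 = 2, z_2 = 8, x_3 = 10, y_3 = 3, z_3 = 9, w_3 = 5, h_3 = 5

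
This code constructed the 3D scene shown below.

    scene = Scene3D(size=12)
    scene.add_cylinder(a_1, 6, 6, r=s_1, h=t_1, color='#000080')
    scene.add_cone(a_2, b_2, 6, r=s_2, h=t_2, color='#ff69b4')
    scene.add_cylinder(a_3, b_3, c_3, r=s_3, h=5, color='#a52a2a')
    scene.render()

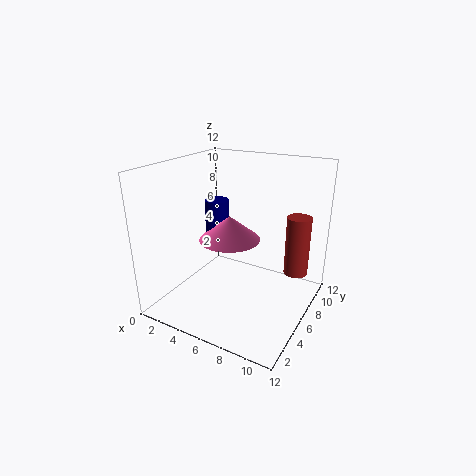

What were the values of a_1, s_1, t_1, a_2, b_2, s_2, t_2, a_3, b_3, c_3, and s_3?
a_1 = 4, s_1 = 1, t_1 = 3, a_2 = 5.5, b_2 = 5.5, s_2 = 2.5, t_2 = 2, a_3 = 10.5, b_3 = 8, c_3 = 3, s_3 = 1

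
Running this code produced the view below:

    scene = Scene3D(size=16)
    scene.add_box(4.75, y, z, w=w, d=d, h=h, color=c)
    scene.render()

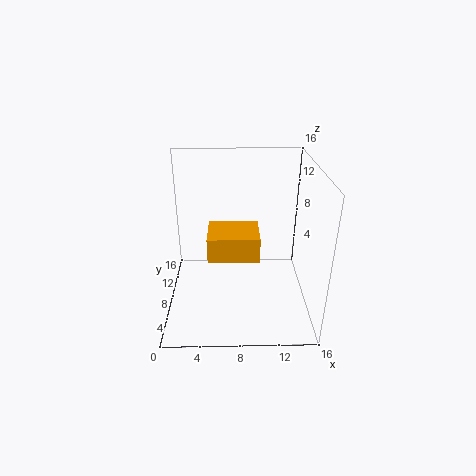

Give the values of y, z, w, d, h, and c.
y = 5.25
z = 6.5
w = 5.5
d = 4.5
h = 2.75
c = 'orange'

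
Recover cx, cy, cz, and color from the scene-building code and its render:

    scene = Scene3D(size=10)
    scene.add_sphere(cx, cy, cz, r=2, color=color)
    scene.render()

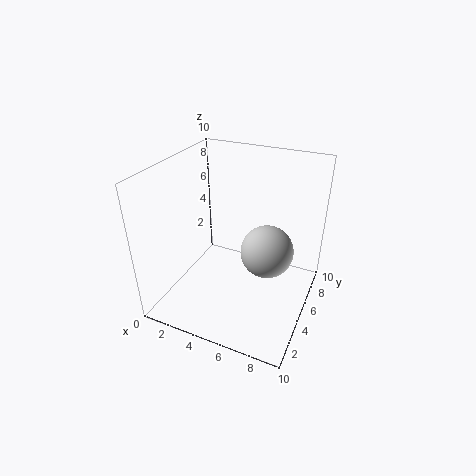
cx = 6.5, cy = 7, cz = 3, color = 'lightgray'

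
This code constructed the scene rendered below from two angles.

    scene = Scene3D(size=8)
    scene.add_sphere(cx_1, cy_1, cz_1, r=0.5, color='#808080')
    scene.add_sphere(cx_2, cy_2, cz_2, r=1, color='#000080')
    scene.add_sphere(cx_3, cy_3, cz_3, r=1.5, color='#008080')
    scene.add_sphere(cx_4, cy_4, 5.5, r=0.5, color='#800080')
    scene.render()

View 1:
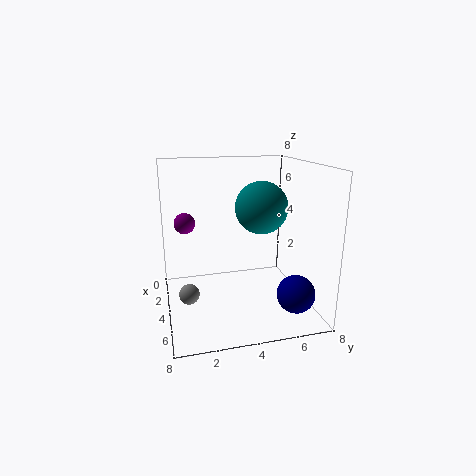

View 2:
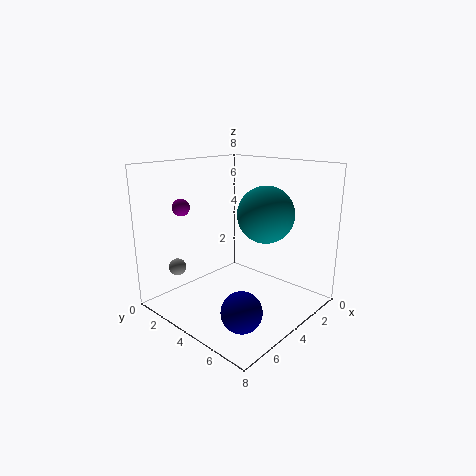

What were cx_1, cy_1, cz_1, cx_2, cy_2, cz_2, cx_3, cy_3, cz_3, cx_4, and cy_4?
cx_1 = 6
cy_1 = 1
cz_1 = 2
cx_2 = 6.5
cy_2 = 6.5
cz_2 = 1.5
cx_3 = 3.5
cy_3 = 5.5
cz_3 = 5.5
cx_4 = 5.5
cy_4 = 1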